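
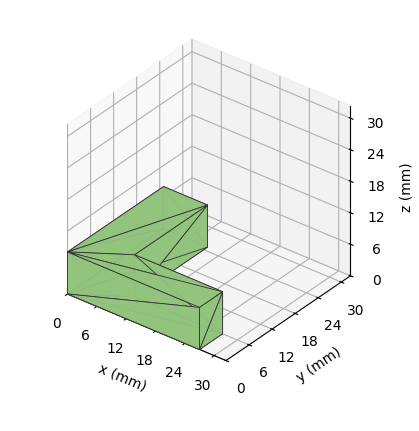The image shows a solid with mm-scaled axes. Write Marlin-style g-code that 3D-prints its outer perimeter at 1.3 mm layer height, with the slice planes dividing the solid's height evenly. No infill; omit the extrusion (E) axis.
Reading the render: the shape is an L-shaped prism: outer 27 × 25 mm, arm thicknesses ≈ 6 mm (horizontal) and 9 mm (vertical), extruded 8 mm in z (dimensions read to the nearest mm from the axis ticks). For the g-code, the solid's height is divided into equal slices at the stated Δz and each level perimeter traced with G1 moves after a G0 lift.

; perimeter-only toolpath
G21 ; units = mm
G90 ; absolute positioning
G28 ; home
; layer 1
G0 Z1.3
G0 X0.0 Y0.0
G1 X27.0 Y0.0
G1 X27.0 Y6.0
G1 X9.0 Y6.0
G1 X9.0 Y25.0
G1 X0.0 Y25.0
G1 X0.0 Y0.0
; layer 2
G0 Z2.7
G0 X0.0 Y0.0
G1 X27.0 Y0.0
G1 X27.0 Y6.0
G1 X9.0 Y6.0
G1 X9.0 Y25.0
G1 X0.0 Y25.0
G1 X0.0 Y0.0
; layer 3
G0 Z4.0
G0 X0.0 Y0.0
G1 X27.0 Y0.0
G1 X27.0 Y6.0
G1 X9.0 Y6.0
G1 X9.0 Y25.0
G1 X0.0 Y25.0
G1 X0.0 Y0.0
; layer 4
G0 Z5.3
G0 X0.0 Y0.0
G1 X27.0 Y0.0
G1 X27.0 Y6.0
G1 X9.0 Y6.0
G1 X9.0 Y25.0
G1 X0.0 Y25.0
G1 X0.0 Y0.0
; layer 5
G0 Z6.7
G0 X0.0 Y0.0
G1 X27.0 Y0.0
G1 X27.0 Y6.0
G1 X9.0 Y6.0
G1 X9.0 Y25.0
G1 X0.0 Y25.0
G1 X0.0 Y0.0
; layer 6
G0 Z8.0
G0 X0.0 Y0.0
G1 X27.0 Y0.0
G1 X27.0 Y6.0
G1 X9.0 Y6.0
G1 X9.0 Y25.0
G1 X0.0 Y25.0
G1 X0.0 Y0.0
M2 ; end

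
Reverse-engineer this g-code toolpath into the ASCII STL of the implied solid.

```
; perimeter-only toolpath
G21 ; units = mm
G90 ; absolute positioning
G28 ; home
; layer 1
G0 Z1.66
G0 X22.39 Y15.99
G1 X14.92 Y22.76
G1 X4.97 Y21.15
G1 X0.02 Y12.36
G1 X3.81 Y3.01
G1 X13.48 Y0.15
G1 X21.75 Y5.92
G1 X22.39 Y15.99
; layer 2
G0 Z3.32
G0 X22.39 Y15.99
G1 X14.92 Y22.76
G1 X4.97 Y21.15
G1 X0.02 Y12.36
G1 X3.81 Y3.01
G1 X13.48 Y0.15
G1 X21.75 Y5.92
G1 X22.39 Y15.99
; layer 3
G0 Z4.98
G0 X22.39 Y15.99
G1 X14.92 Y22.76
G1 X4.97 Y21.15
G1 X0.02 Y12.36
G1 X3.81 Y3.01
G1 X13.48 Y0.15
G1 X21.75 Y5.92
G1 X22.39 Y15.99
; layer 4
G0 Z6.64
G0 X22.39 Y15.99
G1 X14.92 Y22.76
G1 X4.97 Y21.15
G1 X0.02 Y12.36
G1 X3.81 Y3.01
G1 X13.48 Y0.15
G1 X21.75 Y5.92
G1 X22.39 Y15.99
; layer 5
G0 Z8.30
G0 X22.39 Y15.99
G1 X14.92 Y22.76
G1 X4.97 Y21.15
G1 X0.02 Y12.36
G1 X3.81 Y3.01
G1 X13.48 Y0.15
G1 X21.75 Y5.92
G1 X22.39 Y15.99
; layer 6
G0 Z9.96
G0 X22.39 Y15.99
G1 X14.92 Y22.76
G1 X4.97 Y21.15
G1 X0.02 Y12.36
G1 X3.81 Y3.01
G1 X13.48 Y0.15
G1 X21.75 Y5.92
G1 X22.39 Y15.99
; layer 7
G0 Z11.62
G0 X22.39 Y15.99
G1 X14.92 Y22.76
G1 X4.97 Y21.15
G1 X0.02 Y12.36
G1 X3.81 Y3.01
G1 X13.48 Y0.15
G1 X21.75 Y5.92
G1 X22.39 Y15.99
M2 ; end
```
solid part
  facet normal 0.0000 0.0000 -1.0000
    outer loop
      vertex 4.97 21.15 0.00
      vertex 14.92 22.76 0.00
      vertex 22.39 15.99 0.00
    endloop
  endfacet
  facet normal 0.0000 0.0000 -1.0000
    outer loop
      vertex 0.02 12.36 0.00
      vertex 4.97 21.15 0.00
      vertex 22.39 15.99 0.00
    endloop
  endfacet
  facet normal 0.0000 0.0000 -1.0000
    outer loop
      vertex 3.81 3.01 0.00
      vertex 0.02 12.36 0.00
      vertex 22.39 15.99 0.00
    endloop
  endfacet
  facet normal 0.0000 0.0000 -1.0000
    outer loop
      vertex 13.48 0.15 0.00
      vertex 3.81 3.01 0.00
      vertex 22.39 15.99 0.00
    endloop
  endfacet
  facet normal 0.0000 0.0000 -1.0000
    outer loop
      vertex 21.75 5.92 0.00
      vertex 13.48 0.15 0.00
      vertex 22.39 15.99 0.00
    endloop
  endfacet
  facet normal 0.0000 0.0000 1.0000
    outer loop
      vertex 22.39 15.99 11.62
      vertex 14.92 22.76 11.62
      vertex 4.97 21.15 11.62
    endloop
  endfacet
  facet normal 0.0000 0.0000 1.0000
    outer loop
      vertex 22.39 15.99 11.62
      vertex 4.97 21.15 11.62
      vertex 0.02 12.36 11.62
    endloop
  endfacet
  facet normal 0.0000 0.0000 1.0000
    outer loop
      vertex 22.39 15.99 11.62
      vertex 0.02 12.36 11.62
      vertex 3.81 3.01 11.62
    endloop
  endfacet
  facet normal 0.0000 0.0000 1.0000
    outer loop
      vertex 22.39 15.99 11.62
      vertex 3.81 3.01 11.62
      vertex 13.48 0.15 11.62
    endloop
  endfacet
  facet normal 0.0000 0.0000 1.0000
    outer loop
      vertex 22.39 15.99 11.62
      vertex 13.48 0.15 11.62
      vertex 21.75 5.92 11.62
    endloop
  endfacet
  facet normal 0.6715 0.7410 0.0000
    outer loop
      vertex 22.39 15.99 0.00
      vertex 14.92 22.76 0.00
      vertex 14.92 22.76 11.62
    endloop
  endfacet
  facet normal 0.6715 0.7410 0.0000
    outer loop
      vertex 22.39 15.99 0.00
      vertex 14.92 22.76 11.62
      vertex 22.39 15.99 11.62
    endloop
  endfacet
  facet normal -0.1597 0.9872 0.0000
    outer loop
      vertex 14.92 22.76 0.00
      vertex 4.97 21.15 0.00
      vertex 4.97 21.15 11.62
    endloop
  endfacet
  facet normal -0.1597 0.9872 0.0000
    outer loop
      vertex 14.92 22.76 0.00
      vertex 4.97 21.15 11.62
      vertex 14.92 22.76 11.62
    endloop
  endfacet
  facet normal -0.8713 0.4907 0.0000
    outer loop
      vertex 4.97 21.15 0.00
      vertex 0.02 12.36 0.00
      vertex 0.02 12.36 11.62
    endloop
  endfacet
  facet normal -0.8713 0.4907 0.0000
    outer loop
      vertex 4.97 21.15 0.00
      vertex 0.02 12.36 11.62
      vertex 4.97 21.15 11.62
    endloop
  endfacet
  facet normal -0.9268 -0.3757 0.0000
    outer loop
      vertex 0.02 12.36 0.00
      vertex 3.81 3.01 0.00
      vertex 3.81 3.01 11.62
    endloop
  endfacet
  facet normal -0.9268 -0.3757 0.0000
    outer loop
      vertex 0.02 12.36 0.00
      vertex 3.81 3.01 11.62
      vertex 0.02 12.36 11.62
    endloop
  endfacet
  facet normal -0.2836 -0.9589 0.0000
    outer loop
      vertex 3.81 3.01 0.00
      vertex 13.48 0.15 0.00
      vertex 13.48 0.15 11.62
    endloop
  endfacet
  facet normal -0.2836 -0.9589 0.0000
    outer loop
      vertex 3.81 3.01 0.00
      vertex 13.48 0.15 11.62
      vertex 3.81 3.01 11.62
    endloop
  endfacet
  facet normal 0.5722 -0.8201 0.0000
    outer loop
      vertex 13.48 0.15 0.00
      vertex 21.75 5.92 0.00
      vertex 21.75 5.92 11.62
    endloop
  endfacet
  facet normal 0.5722 -0.8201 0.0000
    outer loop
      vertex 13.48 0.15 0.00
      vertex 21.75 5.92 11.62
      vertex 13.48 0.15 11.62
    endloop
  endfacet
  facet normal 0.9980 -0.0634 0.0000
    outer loop
      vertex 21.75 5.92 0.00
      vertex 22.39 15.99 0.00
      vertex 22.39 15.99 11.62
    endloop
  endfacet
  facet normal 0.9980 -0.0634 0.0000
    outer loop
      vertex 21.75 5.92 0.00
      vertex 22.39 15.99 11.62
      vertex 21.75 5.92 11.62
    endloop
  endfacet
endsolid part

The G0 Z moves step by Δz≈1.66 mm. Every layer's G1 loop is the same polygon, so the solid is a straight extrusion of it from z=0 to z≈11.6. Closing with flat bottom and top caps and triangulating gives 24 facets — a regular 7-sided prism (a cylinder approximated with 7 flat sides), circumscribed radius ≈ 11.6 mm, height ≈ 11.6 mm.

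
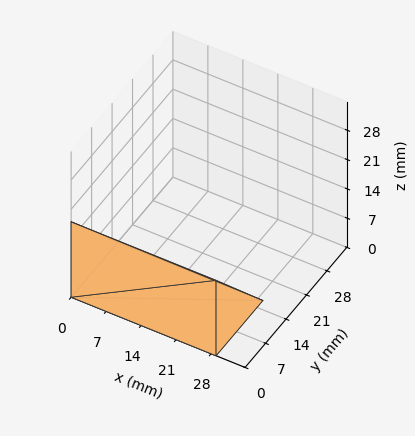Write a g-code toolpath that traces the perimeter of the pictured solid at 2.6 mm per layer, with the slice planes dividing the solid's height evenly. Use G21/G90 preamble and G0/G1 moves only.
Reading the render: the shape is a wedge (ramp): 29 × 16 mm base, rising to 18 mm along the y=0 edge and sloping linearly to z=0 at y=16 (dimensions read to the nearest mm from the axis ticks). For the g-code, the solid's height is divided into equal slices at the stated Δz and each level perimeter traced with G1 moves after a G0 lift.

; perimeter-only toolpath
G21 ; units = mm
G90 ; absolute positioning
G28 ; home
; layer 1
G0 Z2.6
G0 X0.0 Y0.0
G1 X29.0 Y0.0
G1 X29.0 Y13.7
G1 X0.0 Y13.7
G1 X0.0 Y0.0
; layer 2
G0 Z5.1
G0 X0.0 Y0.0
G1 X29.0 Y0.0
G1 X29.0 Y11.4
G1 X0.0 Y11.4
G1 X0.0 Y0.0
; layer 3
G0 Z7.7
G0 X0.0 Y0.0
G1 X29.0 Y0.0
G1 X29.0 Y9.1
G1 X0.0 Y9.1
G1 X0.0 Y0.0
; layer 4
G0 Z10.3
G0 X0.0 Y0.0
G1 X29.0 Y0.0
G1 X29.0 Y6.9
G1 X0.0 Y6.9
G1 X0.0 Y0.0
; layer 5
G0 Z12.9
G0 X0.0 Y0.0
G1 X29.0 Y0.0
G1 X29.0 Y4.6
G1 X0.0 Y4.6
G1 X0.0 Y0.0
; layer 6
G0 Z15.4
G0 X0.0 Y0.0
G1 X29.0 Y0.0
G1 X29.0 Y2.3
G1 X0.0 Y2.3
G1 X0.0 Y0.0
M2 ; end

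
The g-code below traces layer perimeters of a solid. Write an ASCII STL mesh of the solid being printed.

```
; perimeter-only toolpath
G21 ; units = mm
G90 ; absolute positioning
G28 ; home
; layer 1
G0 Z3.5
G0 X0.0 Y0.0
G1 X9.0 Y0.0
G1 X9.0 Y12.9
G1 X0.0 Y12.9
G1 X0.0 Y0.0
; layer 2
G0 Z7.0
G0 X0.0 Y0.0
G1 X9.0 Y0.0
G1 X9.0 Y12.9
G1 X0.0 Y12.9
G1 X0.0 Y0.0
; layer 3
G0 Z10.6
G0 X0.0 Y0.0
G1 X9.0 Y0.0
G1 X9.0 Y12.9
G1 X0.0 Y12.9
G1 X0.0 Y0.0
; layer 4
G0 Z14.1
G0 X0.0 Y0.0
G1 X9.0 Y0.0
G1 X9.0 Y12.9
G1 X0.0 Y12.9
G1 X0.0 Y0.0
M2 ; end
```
solid part
  facet normal 0.0000 0.0000 -1.0000
    outer loop
      vertex 9.0 12.9 0.0
      vertex 9.0 0.0 0.0
      vertex 0.0 0.0 0.0
    endloop
  endfacet
  facet normal 0.0000 0.0000 -1.0000
    outer loop
      vertex 0.0 12.9 0.0
      vertex 9.0 12.9 0.0
      vertex 0.0 0.0 0.0
    endloop
  endfacet
  facet normal 0.0000 0.0000 1.0000
    outer loop
      vertex 0.0 0.0 14.1
      vertex 9.0 0.0 14.1
      vertex 9.0 12.9 14.1
    endloop
  endfacet
  facet normal 0.0000 0.0000 1.0000
    outer loop
      vertex 0.0 0.0 14.1
      vertex 9.0 12.9 14.1
      vertex 0.0 12.9 14.1
    endloop
  endfacet
  facet normal 0.0000 -1.0000 0.0000
    outer loop
      vertex 0.0 0.0 0.0
      vertex 9.0 0.0 0.0
      vertex 9.0 0.0 14.1
    endloop
  endfacet
  facet normal 0.0000 -1.0000 0.0000
    outer loop
      vertex 0.0 0.0 0.0
      vertex 9.0 0.0 14.1
      vertex 0.0 0.0 14.1
    endloop
  endfacet
  facet normal 0.0000 1.0000 0.0000
    outer loop
      vertex 9.0 12.9 14.1
      vertex 9.0 12.9 0.0
      vertex 0.0 12.9 0.0
    endloop
  endfacet
  facet normal 0.0000 1.0000 0.0000
    outer loop
      vertex 0.0 12.9 14.1
      vertex 9.0 12.9 14.1
      vertex 0.0 12.9 0.0
    endloop
  endfacet
  facet normal -1.0000 0.0000 0.0000
    outer loop
      vertex 0.0 12.9 14.1
      vertex 0.0 12.9 0.0
      vertex 0.0 0.0 0.0
    endloop
  endfacet
  facet normal -1.0000 0.0000 0.0000
    outer loop
      vertex 0.0 0.0 14.1
      vertex 0.0 12.9 14.1
      vertex 0.0 0.0 0.0
    endloop
  endfacet
  facet normal 1.0000 0.0000 0.0000
    outer loop
      vertex 9.0 0.0 0.0
      vertex 9.0 12.9 0.0
      vertex 9.0 12.9 14.1
    endloop
  endfacet
  facet normal 1.0000 0.0000 0.0000
    outer loop
      vertex 9.0 0.0 0.0
      vertex 9.0 12.9 14.1
      vertex 9.0 0.0 14.1
    endloop
  endfacet
endsolid part

The G0 Z moves step by Δz≈3.5 mm. Every layer's G1 loop is the same polygon, so the solid is a straight extrusion of it from z=0 to z≈14.1. Closing with flat bottom and top caps and triangulating gives 12 facets — a rectangular box, roughly 9 × 12.9 mm footprint and 14.1 mm tall.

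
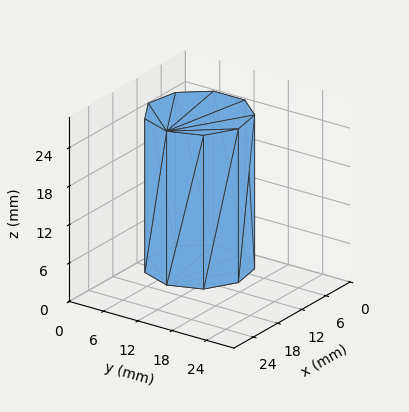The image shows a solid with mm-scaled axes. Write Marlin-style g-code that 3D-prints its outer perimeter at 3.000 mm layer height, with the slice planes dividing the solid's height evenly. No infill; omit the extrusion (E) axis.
Reading the render: the shape is a regular 9-sided prism (a cylinder approximated with 9 flat sides), circumscribed radius ≈ 8 mm, height ≈ 24 mm (dimensions read to the nearest mm from the axis ticks). For the g-code, the solid's height is divided into equal slices at the stated Δz and each level perimeter traced with G1 moves after a G0 lift.

; perimeter-only toolpath
G21 ; units = mm
G90 ; absolute positioning
G28 ; home
; layer 1
G0 Z3.000
G0 X16.000 Y8.000
G1 X14.128 Y13.142
G1 X9.389 Y15.878
G1 X4.000 Y14.928
G1 X0.482 Y10.736
G1 X0.482 Y5.264
G1 X4.000 Y1.072
G1 X9.389 Y0.122
G1 X14.128 Y2.858
G1 X16.000 Y8.000
; layer 2
G0 Z6.000
G0 X16.000 Y8.000
G1 X14.128 Y13.142
G1 X9.389 Y15.878
G1 X4.000 Y14.928
G1 X0.482 Y10.736
G1 X0.482 Y5.264
G1 X4.000 Y1.072
G1 X9.389 Y0.122
G1 X14.128 Y2.858
G1 X16.000 Y8.000
; layer 3
G0 Z9.000
G0 X16.000 Y8.000
G1 X14.128 Y13.142
G1 X9.389 Y15.878
G1 X4.000 Y14.928
G1 X0.482 Y10.736
G1 X0.482 Y5.264
G1 X4.000 Y1.072
G1 X9.389 Y0.122
G1 X14.128 Y2.858
G1 X16.000 Y8.000
; layer 4
G0 Z12.000
G0 X16.000 Y8.000
G1 X14.128 Y13.142
G1 X9.389 Y15.878
G1 X4.000 Y14.928
G1 X0.482 Y10.736
G1 X0.482 Y5.264
G1 X4.000 Y1.072
G1 X9.389 Y0.122
G1 X14.128 Y2.858
G1 X16.000 Y8.000
; layer 5
G0 Z15.000
G0 X16.000 Y8.000
G1 X14.128 Y13.142
G1 X9.389 Y15.878
G1 X4.000 Y14.928
G1 X0.482 Y10.736
G1 X0.482 Y5.264
G1 X4.000 Y1.072
G1 X9.389 Y0.122
G1 X14.128 Y2.858
G1 X16.000 Y8.000
; layer 6
G0 Z18.000
G0 X16.000 Y8.000
G1 X14.128 Y13.142
G1 X9.389 Y15.878
G1 X4.000 Y14.928
G1 X0.482 Y10.736
G1 X0.482 Y5.264
G1 X4.000 Y1.072
G1 X9.389 Y0.122
G1 X14.128 Y2.858
G1 X16.000 Y8.000
; layer 7
G0 Z21.000
G0 X16.000 Y8.000
G1 X14.128 Y13.142
G1 X9.389 Y15.878
G1 X4.000 Y14.928
G1 X0.482 Y10.736
G1 X0.482 Y5.264
G1 X4.000 Y1.072
G1 X9.389 Y0.122
G1 X14.128 Y2.858
G1 X16.000 Y8.000
; layer 8
G0 Z24.000
G0 X16.000 Y8.000
G1 X14.128 Y13.142
G1 X9.389 Y15.878
G1 X4.000 Y14.928
G1 X0.482 Y10.736
G1 X0.482 Y5.264
G1 X4.000 Y1.072
G1 X9.389 Y0.122
G1 X14.128 Y2.858
G1 X16.000 Y8.000
M2 ; end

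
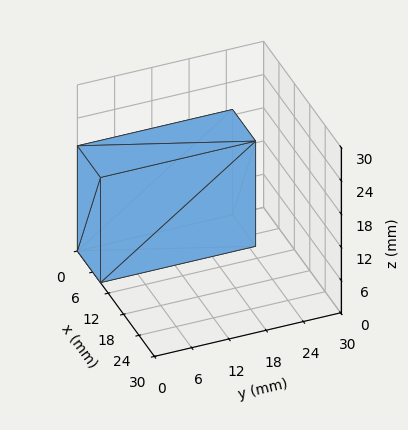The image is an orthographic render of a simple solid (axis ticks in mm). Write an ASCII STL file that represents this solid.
Reading the render: the shape is a rectangular box, roughly 9 × 25 mm footprint and 19 mm tall (dimensions read to the nearest mm from the axis ticks). For the STL, each face is triangulated and given an outward normal.

solid part
  facet normal 0.0000 0.0000 -1.0000
    outer loop
      vertex 9.00 25.00 0.00
      vertex 9.00 0.00 0.00
      vertex 0.00 0.00 0.00
    endloop
  endfacet
  facet normal 0.0000 0.0000 -1.0000
    outer loop
      vertex 0.00 25.00 0.00
      vertex 9.00 25.00 0.00
      vertex 0.00 0.00 0.00
    endloop
  endfacet
  facet normal 0.0000 0.0000 1.0000
    outer loop
      vertex 0.00 0.00 19.00
      vertex 9.00 0.00 19.00
      vertex 9.00 25.00 19.00
    endloop
  endfacet
  facet normal 0.0000 0.0000 1.0000
    outer loop
      vertex 0.00 0.00 19.00
      vertex 9.00 25.00 19.00
      vertex 0.00 25.00 19.00
    endloop
  endfacet
  facet normal 0.0000 -1.0000 0.0000
    outer loop
      vertex 0.00 0.00 0.00
      vertex 9.00 0.00 0.00
      vertex 9.00 0.00 19.00
    endloop
  endfacet
  facet normal 0.0000 -1.0000 0.0000
    outer loop
      vertex 0.00 0.00 0.00
      vertex 9.00 0.00 19.00
      vertex 0.00 0.00 19.00
    endloop
  endfacet
  facet normal 0.0000 1.0000 0.0000
    outer loop
      vertex 9.00 25.00 19.00
      vertex 9.00 25.00 0.00
      vertex 0.00 25.00 0.00
    endloop
  endfacet
  facet normal 0.0000 1.0000 0.0000
    outer loop
      vertex 0.00 25.00 19.00
      vertex 9.00 25.00 19.00
      vertex 0.00 25.00 0.00
    endloop
  endfacet
  facet normal -1.0000 0.0000 0.0000
    outer loop
      vertex 0.00 25.00 19.00
      vertex 0.00 25.00 0.00
      vertex 0.00 0.00 0.00
    endloop
  endfacet
  facet normal -1.0000 0.0000 0.0000
    outer loop
      vertex 0.00 0.00 19.00
      vertex 0.00 25.00 19.00
      vertex 0.00 0.00 0.00
    endloop
  endfacet
  facet normal 1.0000 0.0000 0.0000
    outer loop
      vertex 9.00 0.00 0.00
      vertex 9.00 25.00 0.00
      vertex 9.00 25.00 19.00
    endloop
  endfacet
  facet normal 1.0000 0.0000 0.0000
    outer loop
      vertex 9.00 0.00 0.00
      vertex 9.00 25.00 19.00
      vertex 9.00 0.00 19.00
    endloop
  endfacet
endsolid part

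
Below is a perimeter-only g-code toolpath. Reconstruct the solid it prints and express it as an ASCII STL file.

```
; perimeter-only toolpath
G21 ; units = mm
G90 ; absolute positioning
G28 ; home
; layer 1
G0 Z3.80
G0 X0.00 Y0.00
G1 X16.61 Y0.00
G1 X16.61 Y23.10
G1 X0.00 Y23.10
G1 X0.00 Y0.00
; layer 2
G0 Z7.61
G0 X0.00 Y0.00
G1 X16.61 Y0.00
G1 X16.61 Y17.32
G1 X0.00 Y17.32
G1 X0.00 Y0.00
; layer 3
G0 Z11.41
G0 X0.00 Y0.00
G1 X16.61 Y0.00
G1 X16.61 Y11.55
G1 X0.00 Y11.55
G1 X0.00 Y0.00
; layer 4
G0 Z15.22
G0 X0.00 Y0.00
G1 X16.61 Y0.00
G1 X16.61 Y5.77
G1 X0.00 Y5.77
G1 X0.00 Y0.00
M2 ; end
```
solid part
  facet normal 0.0000 0.0000 -1.0000
    outer loop
      vertex 16.61 28.87 0.00
      vertex 16.61 0.00 0.00
      vertex 0.00 0.00 0.00
    endloop
  endfacet
  facet normal 0.0000 0.0000 -1.0000
    outer loop
      vertex 0.00 28.87 0.00
      vertex 16.61 28.87 0.00
      vertex 0.00 0.00 0.00
    endloop
  endfacet
  facet normal 0.0000 -1.0000 0.0000
    outer loop
      vertex 0.00 0.00 0.00
      vertex 16.61 0.00 0.00
      vertex 16.61 0.00 19.02
    endloop
  endfacet
  facet normal 0.0000 -1.0000 0.0000
    outer loop
      vertex 0.00 0.00 0.00
      vertex 16.61 0.00 19.02
      vertex 0.00 0.00 19.02
    endloop
  endfacet
  facet normal 0.0000 0.5502 0.8351
    outer loop
      vertex 0.00 0.00 19.02
      vertex 16.61 0.00 19.02
      vertex 16.61 28.87 0.00
    endloop
  endfacet
  facet normal 0.0000 0.5502 0.8351
    outer loop
      vertex 0.00 0.00 19.02
      vertex 16.61 28.87 0.00
      vertex 0.00 28.87 0.00
    endloop
  endfacet
  facet normal -1.0000 0.0000 0.0000
    outer loop
      vertex 0.00 0.00 19.02
      vertex 0.00 28.87 0.00
      vertex 0.00 0.00 0.00
    endloop
  endfacet
  facet normal 1.0000 0.0000 0.0000
    outer loop
      vertex 16.61 0.00 0.00
      vertex 16.61 28.87 0.00
      vertex 16.61 0.00 19.02
    endloop
  endfacet
endsolid part

The G0 Z moves step by Δz≈3.80 mm. The G1 loops shrink linearly with z, so the solid tapers from its base footprint up to z≈19. Closing with a flat bottom cap and the tapered top and triangulating gives 8 facets — a wedge (ramp): 16.6 × 28.9 mm base, rising to 19 mm along the y=0 edge and sloping linearly to z=0 at y=28.9.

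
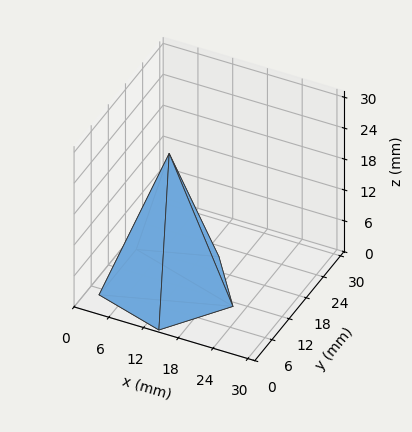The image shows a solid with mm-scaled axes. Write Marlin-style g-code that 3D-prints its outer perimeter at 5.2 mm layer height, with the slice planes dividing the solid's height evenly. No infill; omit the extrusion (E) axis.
Reading the render: the shape is a regular 5-sided pyramid, base circumscribed radius ≈ 11 mm, apex at z ≈ 26 mm (dimensions read to the nearest mm from the axis ticks). For the g-code, the solid's height is divided into equal slices at the stated Δz and each level perimeter traced with G1 moves after a G0 lift.

; perimeter-only toolpath
G21 ; units = mm
G90 ; absolute positioning
G28 ; home
; layer 1
G0 Z5.2
G0 X19.8 Y11.0
G1 X13.7 Y19.4
G1 X3.9 Y16.2
G1 X3.9 Y5.8
G1 X13.7 Y2.6
G1 X19.8 Y11.0
; layer 2
G0 Z10.4
G0 X17.6 Y11.0
G1 X13.0 Y17.3
G1 X5.7 Y14.9
G1 X5.7 Y7.1
G1 X13.0 Y4.7
G1 X17.6 Y11.0
; layer 3
G0 Z15.6
G0 X15.4 Y11.0
G1 X12.4 Y15.2
G1 X7.4 Y13.6
G1 X7.4 Y8.4
G1 X12.4 Y6.8
G1 X15.4 Y11.0
; layer 4
G0 Z20.8
G0 X13.2 Y11.0
G1 X11.7 Y13.1
G1 X9.2 Y12.3
G1 X9.2 Y9.7
G1 X11.7 Y8.9
G1 X13.2 Y11.0
M2 ; end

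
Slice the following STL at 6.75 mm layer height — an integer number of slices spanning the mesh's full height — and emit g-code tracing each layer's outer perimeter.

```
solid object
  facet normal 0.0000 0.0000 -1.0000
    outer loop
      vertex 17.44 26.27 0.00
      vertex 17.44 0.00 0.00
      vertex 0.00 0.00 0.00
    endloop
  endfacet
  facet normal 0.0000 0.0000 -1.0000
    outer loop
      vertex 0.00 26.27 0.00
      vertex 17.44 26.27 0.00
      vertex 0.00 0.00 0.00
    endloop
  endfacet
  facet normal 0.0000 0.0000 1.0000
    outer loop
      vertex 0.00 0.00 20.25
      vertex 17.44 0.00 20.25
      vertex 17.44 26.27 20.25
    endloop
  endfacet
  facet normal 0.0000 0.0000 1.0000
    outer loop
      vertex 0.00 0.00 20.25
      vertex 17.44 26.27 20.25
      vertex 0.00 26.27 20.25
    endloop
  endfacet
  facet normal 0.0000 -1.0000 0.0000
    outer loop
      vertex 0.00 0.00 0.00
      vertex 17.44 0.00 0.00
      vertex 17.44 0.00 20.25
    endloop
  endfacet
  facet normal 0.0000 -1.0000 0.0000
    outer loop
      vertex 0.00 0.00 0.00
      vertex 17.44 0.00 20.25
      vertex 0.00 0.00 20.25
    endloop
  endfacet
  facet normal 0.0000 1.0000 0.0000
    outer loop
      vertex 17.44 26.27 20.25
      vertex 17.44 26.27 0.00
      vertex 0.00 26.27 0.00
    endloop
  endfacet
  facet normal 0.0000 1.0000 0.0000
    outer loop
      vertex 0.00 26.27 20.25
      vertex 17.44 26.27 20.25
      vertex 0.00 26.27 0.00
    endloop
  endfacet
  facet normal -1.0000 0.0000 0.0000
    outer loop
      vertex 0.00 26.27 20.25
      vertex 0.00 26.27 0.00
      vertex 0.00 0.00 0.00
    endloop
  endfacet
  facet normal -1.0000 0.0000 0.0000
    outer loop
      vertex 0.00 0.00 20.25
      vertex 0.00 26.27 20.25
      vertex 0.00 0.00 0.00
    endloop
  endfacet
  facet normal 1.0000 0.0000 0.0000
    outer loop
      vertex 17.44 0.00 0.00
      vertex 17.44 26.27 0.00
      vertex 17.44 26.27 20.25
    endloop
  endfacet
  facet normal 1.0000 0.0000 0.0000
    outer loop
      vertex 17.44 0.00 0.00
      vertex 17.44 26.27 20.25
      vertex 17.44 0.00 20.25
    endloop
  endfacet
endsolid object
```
; perimeter-only toolpath
G21 ; units = mm
G90 ; absolute positioning
G28 ; home
; layer 1
G0 Z6.75
G0 X0.00 Y0.00
G1 X17.44 Y0.00
G1 X17.44 Y26.27
G1 X0.00 Y26.27
G1 X0.00 Y0.00
; layer 2
G0 Z13.50
G0 X0.00 Y0.00
G1 X17.44 Y0.00
G1 X17.44 Y26.27
G1 X0.00 Y26.27
G1 X0.00 Y0.00
; layer 3
G0 Z20.25
G0 X0.00 Y0.00
G1 X17.44 Y0.00
G1 X17.44 Y26.27
G1 X0.00 Y26.27
G1 X0.00 Y0.00
M2 ; end

The solid is a rectangular box, roughly 17.4 × 26.3 mm footprint and 20.2 mm tall. Slicing at Δz = 6.75 mm — 3 equal slices spanning the solid's height, so layer i sits at z = i·h/3 — gives 3 non-empty perimeters. Each is a 4-segment closed polygon; G0 lifts to the layer z and rapids to the start vertex, then G1 traces the edges.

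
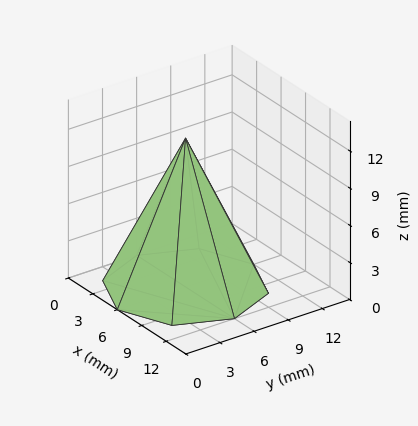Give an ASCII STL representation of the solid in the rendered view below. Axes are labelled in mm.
Reading the render: the shape is a regular 8-sided pyramid, base circumscribed radius ≈ 6 mm, apex at z ≈ 12 mm (dimensions read to the nearest mm from the axis ticks). For the STL, each face is triangulated and given an outward normal.

solid part
  facet normal 0.0000 0.0000 -1.0000
    outer loop
      vertex 6.000 12.000 0.000
      vertex 10.243 10.243 0.000
      vertex 12.000 6.000 0.000
    endloop
  endfacet
  facet normal 0.0000 0.0000 -1.0000
    outer loop
      vertex 1.757 10.243 0.000
      vertex 6.000 12.000 0.000
      vertex 12.000 6.000 0.000
    endloop
  endfacet
  facet normal 0.0000 0.0000 -1.0000
    outer loop
      vertex 0.000 6.000 0.000
      vertex 1.757 10.243 0.000
      vertex 12.000 6.000 0.000
    endloop
  endfacet
  facet normal 0.0000 0.0000 -1.0000
    outer loop
      vertex 1.757 1.757 0.000
      vertex 0.000 6.000 0.000
      vertex 12.000 6.000 0.000
    endloop
  endfacet
  facet normal 0.0000 0.0000 -1.0000
    outer loop
      vertex 6.000 0.000 0.000
      vertex 1.757 1.757 0.000
      vertex 12.000 6.000 0.000
    endloop
  endfacet
  facet normal 0.0000 0.0000 -1.0000
    outer loop
      vertex 10.243 1.757 0.000
      vertex 6.000 0.000 0.000
      vertex 12.000 6.000 0.000
    endloop
  endfacet
  facet normal 0.8387 0.3473 0.4194
    outer loop
      vertex 12.000 6.000 0.000
      vertex 10.243 10.243 0.000
      vertex 6.000 6.000 12.000
    endloop
  endfacet
  facet normal 0.3473 0.8387 0.4194
    outer loop
      vertex 10.243 10.243 0.000
      vertex 6.000 12.000 0.000
      vertex 6.000 6.000 12.000
    endloop
  endfacet
  facet normal -0.3473 0.8387 0.4194
    outer loop
      vertex 6.000 12.000 0.000
      vertex 1.757 10.243 0.000
      vertex 6.000 6.000 12.000
    endloop
  endfacet
  facet normal -0.8387 0.3473 0.4194
    outer loop
      vertex 1.757 10.243 0.000
      vertex 0.000 6.000 0.000
      vertex 6.000 6.000 12.000
    endloop
  endfacet
  facet normal -0.8387 -0.3473 0.4194
    outer loop
      vertex 0.000 6.000 0.000
      vertex 1.757 1.757 0.000
      vertex 6.000 6.000 12.000
    endloop
  endfacet
  facet normal -0.3473 -0.8387 0.4194
    outer loop
      vertex 1.757 1.757 0.000
      vertex 6.000 0.000 0.000
      vertex 6.000 6.000 12.000
    endloop
  endfacet
  facet normal 0.3473 -0.8387 0.4194
    outer loop
      vertex 6.000 0.000 0.000
      vertex 10.243 1.757 0.000
      vertex 6.000 6.000 12.000
    endloop
  endfacet
  facet normal 0.8387 -0.3473 0.4194
    outer loop
      vertex 10.243 1.757 0.000
      vertex 12.000 6.000 0.000
      vertex 6.000 6.000 12.000
    endloop
  endfacet
endsolid part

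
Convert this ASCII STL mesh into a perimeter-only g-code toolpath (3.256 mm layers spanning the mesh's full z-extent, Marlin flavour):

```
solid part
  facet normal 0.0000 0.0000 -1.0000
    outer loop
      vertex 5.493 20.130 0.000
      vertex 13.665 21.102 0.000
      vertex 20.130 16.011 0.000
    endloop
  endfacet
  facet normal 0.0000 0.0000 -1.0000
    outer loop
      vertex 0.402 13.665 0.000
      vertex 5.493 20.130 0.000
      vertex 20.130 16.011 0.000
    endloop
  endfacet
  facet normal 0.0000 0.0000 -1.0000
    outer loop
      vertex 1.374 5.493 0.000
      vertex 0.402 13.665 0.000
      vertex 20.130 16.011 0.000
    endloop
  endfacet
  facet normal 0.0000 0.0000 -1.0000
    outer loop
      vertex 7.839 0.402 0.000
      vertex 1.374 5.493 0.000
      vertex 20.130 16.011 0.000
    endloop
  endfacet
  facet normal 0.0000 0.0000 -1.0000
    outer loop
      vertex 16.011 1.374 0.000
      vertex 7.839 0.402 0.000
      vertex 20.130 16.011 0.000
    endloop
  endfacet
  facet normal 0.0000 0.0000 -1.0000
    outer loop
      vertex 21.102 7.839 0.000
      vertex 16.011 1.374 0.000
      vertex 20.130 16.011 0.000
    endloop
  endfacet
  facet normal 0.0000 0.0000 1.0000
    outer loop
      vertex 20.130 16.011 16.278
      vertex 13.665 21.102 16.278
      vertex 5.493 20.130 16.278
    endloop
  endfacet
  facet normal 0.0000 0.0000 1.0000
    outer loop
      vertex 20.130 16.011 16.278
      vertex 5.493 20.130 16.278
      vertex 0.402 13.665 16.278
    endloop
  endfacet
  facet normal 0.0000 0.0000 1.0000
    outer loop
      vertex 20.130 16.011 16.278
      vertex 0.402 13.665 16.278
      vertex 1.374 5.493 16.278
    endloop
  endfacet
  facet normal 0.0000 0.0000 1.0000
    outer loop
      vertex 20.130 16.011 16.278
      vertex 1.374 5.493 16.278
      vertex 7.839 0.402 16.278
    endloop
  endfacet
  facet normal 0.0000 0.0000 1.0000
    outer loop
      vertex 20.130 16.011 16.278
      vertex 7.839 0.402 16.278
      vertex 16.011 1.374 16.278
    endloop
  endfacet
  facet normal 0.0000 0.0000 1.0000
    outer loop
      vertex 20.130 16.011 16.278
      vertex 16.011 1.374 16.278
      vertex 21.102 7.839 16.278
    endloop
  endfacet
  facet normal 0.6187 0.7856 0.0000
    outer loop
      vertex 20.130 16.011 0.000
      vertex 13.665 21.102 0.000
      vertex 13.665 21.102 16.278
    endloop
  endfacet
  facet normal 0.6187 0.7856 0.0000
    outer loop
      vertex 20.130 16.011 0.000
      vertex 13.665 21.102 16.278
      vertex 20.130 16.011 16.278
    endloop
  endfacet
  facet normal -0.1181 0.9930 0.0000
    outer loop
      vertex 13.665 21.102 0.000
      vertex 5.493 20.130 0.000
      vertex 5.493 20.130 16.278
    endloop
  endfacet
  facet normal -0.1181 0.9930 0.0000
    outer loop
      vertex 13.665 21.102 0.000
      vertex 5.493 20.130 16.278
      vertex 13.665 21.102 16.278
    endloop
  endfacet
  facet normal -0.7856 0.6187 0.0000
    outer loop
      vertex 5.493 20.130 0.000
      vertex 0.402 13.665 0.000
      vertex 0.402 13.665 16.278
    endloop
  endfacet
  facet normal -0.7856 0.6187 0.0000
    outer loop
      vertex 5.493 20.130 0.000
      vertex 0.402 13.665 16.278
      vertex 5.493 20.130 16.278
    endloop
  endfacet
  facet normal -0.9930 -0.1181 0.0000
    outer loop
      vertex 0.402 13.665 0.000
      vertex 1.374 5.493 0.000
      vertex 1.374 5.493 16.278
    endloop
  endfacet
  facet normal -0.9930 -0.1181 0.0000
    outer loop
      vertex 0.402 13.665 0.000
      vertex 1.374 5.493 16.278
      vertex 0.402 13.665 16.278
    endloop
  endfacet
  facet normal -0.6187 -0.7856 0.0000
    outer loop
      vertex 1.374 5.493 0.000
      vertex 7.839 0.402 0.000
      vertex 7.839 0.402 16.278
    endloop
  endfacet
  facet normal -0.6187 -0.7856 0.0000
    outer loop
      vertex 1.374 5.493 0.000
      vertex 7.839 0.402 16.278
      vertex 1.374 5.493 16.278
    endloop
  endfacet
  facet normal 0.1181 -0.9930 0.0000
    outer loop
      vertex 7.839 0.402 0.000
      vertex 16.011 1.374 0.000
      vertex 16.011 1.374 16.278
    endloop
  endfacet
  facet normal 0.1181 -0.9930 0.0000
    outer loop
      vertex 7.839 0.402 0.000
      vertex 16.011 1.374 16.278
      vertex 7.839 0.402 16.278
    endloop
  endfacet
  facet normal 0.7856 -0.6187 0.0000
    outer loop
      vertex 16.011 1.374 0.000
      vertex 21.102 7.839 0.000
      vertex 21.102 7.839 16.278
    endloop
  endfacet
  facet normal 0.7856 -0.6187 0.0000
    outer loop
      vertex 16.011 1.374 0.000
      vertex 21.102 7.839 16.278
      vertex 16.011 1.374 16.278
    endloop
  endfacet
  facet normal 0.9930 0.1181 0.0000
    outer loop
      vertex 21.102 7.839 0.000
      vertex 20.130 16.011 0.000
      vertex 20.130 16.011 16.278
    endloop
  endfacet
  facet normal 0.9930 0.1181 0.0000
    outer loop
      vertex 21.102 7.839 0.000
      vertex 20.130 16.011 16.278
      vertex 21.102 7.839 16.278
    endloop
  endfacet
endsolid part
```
; perimeter-only toolpath
G21 ; units = mm
G90 ; absolute positioning
G28 ; home
; layer 1
G0 Z3.256
G0 X20.130 Y16.011
G1 X13.665 Y21.102
G1 X5.493 Y20.130
G1 X0.402 Y13.665
G1 X1.374 Y5.493
G1 X7.839 Y0.402
G1 X16.011 Y1.374
G1 X21.102 Y7.839
G1 X20.130 Y16.011
; layer 2
G0 Z6.511
G0 X20.130 Y16.011
G1 X13.665 Y21.102
G1 X5.493 Y20.130
G1 X0.402 Y13.665
G1 X1.374 Y5.493
G1 X7.839 Y0.402
G1 X16.011 Y1.374
G1 X21.102 Y7.839
G1 X20.130 Y16.011
; layer 3
G0 Z9.767
G0 X20.130 Y16.011
G1 X13.665 Y21.102
G1 X5.493 Y20.130
G1 X0.402 Y13.665
G1 X1.374 Y5.493
G1 X7.839 Y0.402
G1 X16.011 Y1.374
G1 X21.102 Y7.839
G1 X20.130 Y16.011
; layer 4
G0 Z13.022
G0 X20.130 Y16.011
G1 X13.665 Y21.102
G1 X5.493 Y20.130
G1 X0.402 Y13.665
G1 X1.374 Y5.493
G1 X7.839 Y0.402
G1 X16.011 Y1.374
G1 X21.102 Y7.839
G1 X20.130 Y16.011
; layer 5
G0 Z16.278
G0 X20.130 Y16.011
G1 X13.665 Y21.102
G1 X5.493 Y20.130
G1 X0.402 Y13.665
G1 X1.374 Y5.493
G1 X7.839 Y0.402
G1 X16.011 Y1.374
G1 X21.102 Y7.839
G1 X20.130 Y16.011
M2 ; end

The solid is a regular 8-sided prism (a cylinder approximated with 8 flat sides), circumscribed radius ≈ 10.8 mm, height ≈ 16.3 mm. Slicing at Δz = 3.256 mm — 5 equal slices spanning the solid's height, so layer i sits at z = i·h/5 — gives 5 non-empty perimeters. Each is a 8-segment closed polygon; G0 lifts to the layer z and rapids to the start vertex, then G1 traces the edges.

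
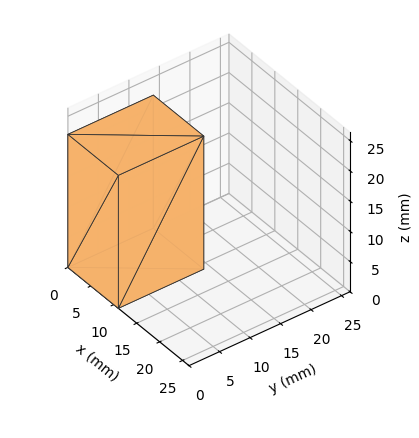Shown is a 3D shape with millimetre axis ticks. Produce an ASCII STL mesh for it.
Reading the render: the shape is a rectangular box, roughly 11 × 14 mm footprint and 22 mm tall (dimensions read to the nearest mm from the axis ticks). For the STL, each face is triangulated and given an outward normal.

solid part
  facet normal 0.0000 0.0000 -1.0000
    outer loop
      vertex 11.00 14.00 0.00
      vertex 11.00 0.00 0.00
      vertex 0.00 0.00 0.00
    endloop
  endfacet
  facet normal 0.0000 0.0000 -1.0000
    outer loop
      vertex 0.00 14.00 0.00
      vertex 11.00 14.00 0.00
      vertex 0.00 0.00 0.00
    endloop
  endfacet
  facet normal 0.0000 0.0000 1.0000
    outer loop
      vertex 0.00 0.00 22.00
      vertex 11.00 0.00 22.00
      vertex 11.00 14.00 22.00
    endloop
  endfacet
  facet normal 0.0000 0.0000 1.0000
    outer loop
      vertex 0.00 0.00 22.00
      vertex 11.00 14.00 22.00
      vertex 0.00 14.00 22.00
    endloop
  endfacet
  facet normal 0.0000 -1.0000 0.0000
    outer loop
      vertex 0.00 0.00 0.00
      vertex 11.00 0.00 0.00
      vertex 11.00 0.00 22.00
    endloop
  endfacet
  facet normal 0.0000 -1.0000 0.0000
    outer loop
      vertex 0.00 0.00 0.00
      vertex 11.00 0.00 22.00
      vertex 0.00 0.00 22.00
    endloop
  endfacet
  facet normal 0.0000 1.0000 0.0000
    outer loop
      vertex 11.00 14.00 22.00
      vertex 11.00 14.00 0.00
      vertex 0.00 14.00 0.00
    endloop
  endfacet
  facet normal 0.0000 1.0000 0.0000
    outer loop
      vertex 0.00 14.00 22.00
      vertex 11.00 14.00 22.00
      vertex 0.00 14.00 0.00
    endloop
  endfacet
  facet normal -1.0000 0.0000 0.0000
    outer loop
      vertex 0.00 14.00 22.00
      vertex 0.00 14.00 0.00
      vertex 0.00 0.00 0.00
    endloop
  endfacet
  facet normal -1.0000 0.0000 0.0000
    outer loop
      vertex 0.00 0.00 22.00
      vertex 0.00 14.00 22.00
      vertex 0.00 0.00 0.00
    endloop
  endfacet
  facet normal 1.0000 0.0000 0.0000
    outer loop
      vertex 11.00 0.00 0.00
      vertex 11.00 14.00 0.00
      vertex 11.00 14.00 22.00
    endloop
  endfacet
  facet normal 1.0000 0.0000 0.0000
    outer loop
      vertex 11.00 0.00 0.00
      vertex 11.00 14.00 22.00
      vertex 11.00 0.00 22.00
    endloop
  endfacet
endsolid part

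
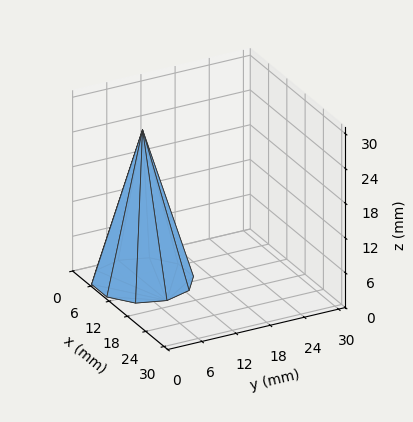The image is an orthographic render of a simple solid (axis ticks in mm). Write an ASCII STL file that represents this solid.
Reading the render: the shape is a regular 10-sided pyramid, base circumscribed radius ≈ 8 mm, apex at z ≈ 26 mm (dimensions read to the nearest mm from the axis ticks). For the STL, each face is triangulated and given an outward normal.

solid part
  facet normal 0.0000 0.0000 -1.0000
    outer loop
      vertex 10.5 15.6 0.0
      vertex 14.5 12.7 0.0
      vertex 16.0 8.0 0.0
    endloop
  endfacet
  facet normal 0.0000 0.0000 -1.0000
    outer loop
      vertex 5.5 15.6 0.0
      vertex 10.5 15.6 0.0
      vertex 16.0 8.0 0.0
    endloop
  endfacet
  facet normal 0.0000 0.0000 -1.0000
    outer loop
      vertex 1.5 12.7 0.0
      vertex 5.5 15.6 0.0
      vertex 16.0 8.0 0.0
    endloop
  endfacet
  facet normal 0.0000 0.0000 -1.0000
    outer loop
      vertex 0.0 8.0 0.0
      vertex 1.5 12.7 0.0
      vertex 16.0 8.0 0.0
    endloop
  endfacet
  facet normal 0.0000 0.0000 -1.0000
    outer loop
      vertex 1.5 3.3 0.0
      vertex 0.0 8.0 0.0
      vertex 16.0 8.0 0.0
    endloop
  endfacet
  facet normal 0.0000 0.0000 -1.0000
    outer loop
      vertex 5.5 0.4 0.0
      vertex 1.5 3.3 0.0
      vertex 16.0 8.0 0.0
    endloop
  endfacet
  facet normal 0.0000 0.0000 -1.0000
    outer loop
      vertex 10.5 0.4 0.0
      vertex 5.5 0.4 0.0
      vertex 16.0 8.0 0.0
    endloop
  endfacet
  facet normal 0.0000 0.0000 -1.0000
    outer loop
      vertex 14.5 3.3 0.0
      vertex 10.5 0.4 0.0
      vertex 16.0 8.0 0.0
    endloop
  endfacet
  facet normal 0.9142 0.2918 0.2813
    outer loop
      vertex 16.0 8.0 0.0
      vertex 14.5 12.7 0.0
      vertex 8.0 8.0 26.0
    endloop
  endfacet
  facet normal 0.5633 0.7769 0.2813
    outer loop
      vertex 14.5 12.7 0.0
      vertex 10.5 15.6 0.0
      vertex 8.0 8.0 26.0
    endloop
  endfacet
  facet normal 0.0000 0.9598 0.2806
    outer loop
      vertex 10.5 15.6 0.0
      vertex 5.5 15.6 0.0
      vertex 8.0 8.0 26.0
    endloop
  endfacet
  facet normal -0.5633 0.7769 0.2813
    outer loop
      vertex 5.5 15.6 0.0
      vertex 1.5 12.7 0.0
      vertex 8.0 8.0 26.0
    endloop
  endfacet
  facet normal -0.9142 0.2918 0.2813
    outer loop
      vertex 1.5 12.7 0.0
      vertex 0.0 8.0 0.0
      vertex 8.0 8.0 26.0
    endloop
  endfacet
  facet normal -0.9142 -0.2918 0.2813
    outer loop
      vertex 0.0 8.0 0.0
      vertex 1.5 3.3 0.0
      vertex 8.0 8.0 26.0
    endloop
  endfacet
  facet normal -0.5633 -0.7769 0.2813
    outer loop
      vertex 1.5 3.3 0.0
      vertex 5.5 0.4 0.0
      vertex 8.0 8.0 26.0
    endloop
  endfacet
  facet normal 0.0000 -0.9598 0.2806
    outer loop
      vertex 5.5 0.4 0.0
      vertex 10.5 0.4 0.0
      vertex 8.0 8.0 26.0
    endloop
  endfacet
  facet normal 0.5633 -0.7769 0.2813
    outer loop
      vertex 10.5 0.4 0.0
      vertex 14.5 3.3 0.0
      vertex 8.0 8.0 26.0
    endloop
  endfacet
  facet normal 0.9142 -0.2918 0.2813
    outer loop
      vertex 14.5 3.3 0.0
      vertex 16.0 8.0 0.0
      vertex 8.0 8.0 26.0
    endloop
  endfacet
endsolid part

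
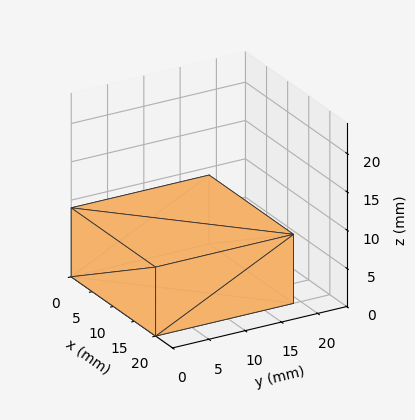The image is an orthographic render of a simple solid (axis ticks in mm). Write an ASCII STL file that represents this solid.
Reading the render: the shape is a rectangular box, roughly 20 × 19 mm footprint and 9 mm tall (dimensions read to the nearest mm from the axis ticks). For the STL, each face is triangulated and given an outward normal.

solid part
  facet normal 0.0000 0.0000 -1.0000
    outer loop
      vertex 20.00 19.00 0.00
      vertex 20.00 0.00 0.00
      vertex 0.00 0.00 0.00
    endloop
  endfacet
  facet normal 0.0000 0.0000 -1.0000
    outer loop
      vertex 0.00 19.00 0.00
      vertex 20.00 19.00 0.00
      vertex 0.00 0.00 0.00
    endloop
  endfacet
  facet normal 0.0000 0.0000 1.0000
    outer loop
      vertex 0.00 0.00 9.00
      vertex 20.00 0.00 9.00
      vertex 20.00 19.00 9.00
    endloop
  endfacet
  facet normal 0.0000 0.0000 1.0000
    outer loop
      vertex 0.00 0.00 9.00
      vertex 20.00 19.00 9.00
      vertex 0.00 19.00 9.00
    endloop
  endfacet
  facet normal 0.0000 -1.0000 0.0000
    outer loop
      vertex 0.00 0.00 0.00
      vertex 20.00 0.00 0.00
      vertex 20.00 0.00 9.00
    endloop
  endfacet
  facet normal 0.0000 -1.0000 0.0000
    outer loop
      vertex 0.00 0.00 0.00
      vertex 20.00 0.00 9.00
      vertex 0.00 0.00 9.00
    endloop
  endfacet
  facet normal 0.0000 1.0000 0.0000
    outer loop
      vertex 20.00 19.00 9.00
      vertex 20.00 19.00 0.00
      vertex 0.00 19.00 0.00
    endloop
  endfacet
  facet normal 0.0000 1.0000 0.0000
    outer loop
      vertex 0.00 19.00 9.00
      vertex 20.00 19.00 9.00
      vertex 0.00 19.00 0.00
    endloop
  endfacet
  facet normal -1.0000 0.0000 0.0000
    outer loop
      vertex 0.00 19.00 9.00
      vertex 0.00 19.00 0.00
      vertex 0.00 0.00 0.00
    endloop
  endfacet
  facet normal -1.0000 0.0000 0.0000
    outer loop
      vertex 0.00 0.00 9.00
      vertex 0.00 19.00 9.00
      vertex 0.00 0.00 0.00
    endloop
  endfacet
  facet normal 1.0000 0.0000 0.0000
    outer loop
      vertex 20.00 0.00 0.00
      vertex 20.00 19.00 0.00
      vertex 20.00 19.00 9.00
    endloop
  endfacet
  facet normal 1.0000 0.0000 0.0000
    outer loop
      vertex 20.00 0.00 0.00
      vertex 20.00 19.00 9.00
      vertex 20.00 0.00 9.00
    endloop
  endfacet
endsolid part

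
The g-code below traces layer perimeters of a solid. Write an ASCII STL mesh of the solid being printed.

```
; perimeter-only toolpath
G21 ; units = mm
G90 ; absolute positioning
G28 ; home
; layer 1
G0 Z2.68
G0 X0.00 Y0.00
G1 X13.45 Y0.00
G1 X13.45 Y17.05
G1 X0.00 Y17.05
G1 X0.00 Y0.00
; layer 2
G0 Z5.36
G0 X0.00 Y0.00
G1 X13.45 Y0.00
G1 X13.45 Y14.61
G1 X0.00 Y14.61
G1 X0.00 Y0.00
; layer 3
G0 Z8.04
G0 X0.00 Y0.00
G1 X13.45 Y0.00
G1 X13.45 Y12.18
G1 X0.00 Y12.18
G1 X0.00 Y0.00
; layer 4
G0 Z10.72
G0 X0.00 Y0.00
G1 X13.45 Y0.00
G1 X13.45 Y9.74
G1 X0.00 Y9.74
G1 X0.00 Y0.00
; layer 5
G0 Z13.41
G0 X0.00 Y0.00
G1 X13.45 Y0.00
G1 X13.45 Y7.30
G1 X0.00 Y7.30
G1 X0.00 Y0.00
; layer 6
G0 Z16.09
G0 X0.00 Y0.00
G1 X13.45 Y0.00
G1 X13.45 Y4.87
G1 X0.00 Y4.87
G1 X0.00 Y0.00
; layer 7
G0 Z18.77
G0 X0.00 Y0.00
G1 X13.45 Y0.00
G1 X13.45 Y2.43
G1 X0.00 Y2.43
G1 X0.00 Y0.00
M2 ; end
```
solid part
  facet normal 0.0000 0.0000 -1.0000
    outer loop
      vertex 13.45 19.48 0.00
      vertex 13.45 0.00 0.00
      vertex 0.00 0.00 0.00
    endloop
  endfacet
  facet normal 0.0000 0.0000 -1.0000
    outer loop
      vertex 0.00 19.48 0.00
      vertex 13.45 19.48 0.00
      vertex 0.00 0.00 0.00
    endloop
  endfacet
  facet normal 0.0000 -1.0000 0.0000
    outer loop
      vertex 0.00 0.00 0.00
      vertex 13.45 0.00 0.00
      vertex 13.45 0.00 21.45
    endloop
  endfacet
  facet normal 0.0000 -1.0000 0.0000
    outer loop
      vertex 0.00 0.00 0.00
      vertex 13.45 0.00 21.45
      vertex 0.00 0.00 21.45
    endloop
  endfacet
  facet normal 0.0000 0.7403 0.6723
    outer loop
      vertex 0.00 0.00 21.45
      vertex 13.45 0.00 21.45
      vertex 13.45 19.48 0.00
    endloop
  endfacet
  facet normal 0.0000 0.7403 0.6723
    outer loop
      vertex 0.00 0.00 21.45
      vertex 13.45 19.48 0.00
      vertex 0.00 19.48 0.00
    endloop
  endfacet
  facet normal -1.0000 0.0000 0.0000
    outer loop
      vertex 0.00 0.00 21.45
      vertex 0.00 19.48 0.00
      vertex 0.00 0.00 0.00
    endloop
  endfacet
  facet normal 1.0000 0.0000 0.0000
    outer loop
      vertex 13.45 0.00 0.00
      vertex 13.45 19.48 0.00
      vertex 13.45 0.00 21.45
    endloop
  endfacet
endsolid part

The G0 Z moves step by Δz≈2.68 mm. The G1 loops shrink linearly with z, so the solid tapers from its base footprint up to z≈21.4. Closing with a flat bottom cap and the tapered top and triangulating gives 8 facets — a wedge (ramp): 13.4 × 19.5 mm base, rising to 21.4 mm along the y=0 edge and sloping linearly to z=0 at y=19.5.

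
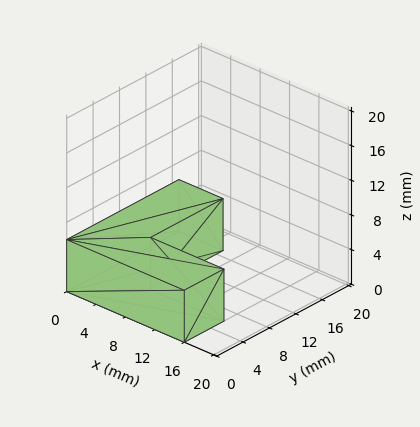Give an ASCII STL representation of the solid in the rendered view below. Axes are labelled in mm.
Reading the render: the shape is an L-shaped prism: outer 16 × 17 mm, arm thicknesses ≈ 6 mm (horizontal) and 6 mm (vertical), extruded 6 mm in z (dimensions read to the nearest mm from the axis ticks). For the STL, each face is triangulated and given an outward normal.

solid part
  facet normal 0.0000 0.0000 -1.0000
    outer loop
      vertex 16.000 6.000 0.000
      vertex 16.000 0.000 0.000
      vertex 0.000 0.000 0.000
    endloop
  endfacet
  facet normal 0.0000 0.0000 -1.0000
    outer loop
      vertex 6.000 6.000 0.000
      vertex 16.000 6.000 0.000
      vertex 0.000 0.000 0.000
    endloop
  endfacet
  facet normal 0.0000 0.0000 -1.0000
    outer loop
      vertex 6.000 17.000 0.000
      vertex 6.000 6.000 0.000
      vertex 0.000 0.000 0.000
    endloop
  endfacet
  facet normal 0.0000 0.0000 -1.0000
    outer loop
      vertex 0.000 17.000 0.000
      vertex 6.000 17.000 0.000
      vertex 0.000 0.000 0.000
    endloop
  endfacet
  facet normal 0.0000 0.0000 1.0000
    outer loop
      vertex 0.000 0.000 6.000
      vertex 16.000 0.000 6.000
      vertex 16.000 6.000 6.000
    endloop
  endfacet
  facet normal 0.0000 0.0000 1.0000
    outer loop
      vertex 0.000 0.000 6.000
      vertex 16.000 6.000 6.000
      vertex 6.000 6.000 6.000
    endloop
  endfacet
  facet normal 0.0000 0.0000 1.0000
    outer loop
      vertex 0.000 0.000 6.000
      vertex 6.000 6.000 6.000
      vertex 6.000 17.000 6.000
    endloop
  endfacet
  facet normal 0.0000 0.0000 1.0000
    outer loop
      vertex 0.000 0.000 6.000
      vertex 6.000 17.000 6.000
      vertex 0.000 17.000 6.000
    endloop
  endfacet
  facet normal 0.0000 -1.0000 0.0000
    outer loop
      vertex 0.000 0.000 0.000
      vertex 16.000 0.000 0.000
      vertex 16.000 0.000 6.000
    endloop
  endfacet
  facet normal 0.0000 -1.0000 0.0000
    outer loop
      vertex 0.000 0.000 0.000
      vertex 16.000 0.000 6.000
      vertex 0.000 0.000 6.000
    endloop
  endfacet
  facet normal 1.0000 0.0000 0.0000
    outer loop
      vertex 16.000 0.000 0.000
      vertex 16.000 6.000 0.000
      vertex 16.000 6.000 6.000
    endloop
  endfacet
  facet normal 1.0000 0.0000 0.0000
    outer loop
      vertex 16.000 0.000 0.000
      vertex 16.000 6.000 6.000
      vertex 16.000 0.000 6.000
    endloop
  endfacet
  facet normal 0.0000 1.0000 0.0000
    outer loop
      vertex 16.000 6.000 0.000
      vertex 6.000 6.000 0.000
      vertex 6.000 6.000 6.000
    endloop
  endfacet
  facet normal 0.0000 1.0000 0.0000
    outer loop
      vertex 16.000 6.000 0.000
      vertex 6.000 6.000 6.000
      vertex 16.000 6.000 6.000
    endloop
  endfacet
  facet normal 1.0000 0.0000 0.0000
    outer loop
      vertex 6.000 6.000 0.000
      vertex 6.000 17.000 0.000
      vertex 6.000 17.000 6.000
    endloop
  endfacet
  facet normal 1.0000 0.0000 0.0000
    outer loop
      vertex 6.000 6.000 0.000
      vertex 6.000 17.000 6.000
      vertex 6.000 6.000 6.000
    endloop
  endfacet
  facet normal 0.0000 1.0000 0.0000
    outer loop
      vertex 6.000 17.000 0.000
      vertex 0.000 17.000 0.000
      vertex 0.000 17.000 6.000
    endloop
  endfacet
  facet normal 0.0000 1.0000 0.0000
    outer loop
      vertex 6.000 17.000 0.000
      vertex 0.000 17.000 6.000
      vertex 6.000 17.000 6.000
    endloop
  endfacet
  facet normal -1.0000 0.0000 0.0000
    outer loop
      vertex 0.000 17.000 0.000
      vertex 0.000 0.000 0.000
      vertex 0.000 0.000 6.000
    endloop
  endfacet
  facet normal -1.0000 0.0000 0.0000
    outer loop
      vertex 0.000 17.000 0.000
      vertex 0.000 0.000 6.000
      vertex 0.000 17.000 6.000
    endloop
  endfacet
endsolid part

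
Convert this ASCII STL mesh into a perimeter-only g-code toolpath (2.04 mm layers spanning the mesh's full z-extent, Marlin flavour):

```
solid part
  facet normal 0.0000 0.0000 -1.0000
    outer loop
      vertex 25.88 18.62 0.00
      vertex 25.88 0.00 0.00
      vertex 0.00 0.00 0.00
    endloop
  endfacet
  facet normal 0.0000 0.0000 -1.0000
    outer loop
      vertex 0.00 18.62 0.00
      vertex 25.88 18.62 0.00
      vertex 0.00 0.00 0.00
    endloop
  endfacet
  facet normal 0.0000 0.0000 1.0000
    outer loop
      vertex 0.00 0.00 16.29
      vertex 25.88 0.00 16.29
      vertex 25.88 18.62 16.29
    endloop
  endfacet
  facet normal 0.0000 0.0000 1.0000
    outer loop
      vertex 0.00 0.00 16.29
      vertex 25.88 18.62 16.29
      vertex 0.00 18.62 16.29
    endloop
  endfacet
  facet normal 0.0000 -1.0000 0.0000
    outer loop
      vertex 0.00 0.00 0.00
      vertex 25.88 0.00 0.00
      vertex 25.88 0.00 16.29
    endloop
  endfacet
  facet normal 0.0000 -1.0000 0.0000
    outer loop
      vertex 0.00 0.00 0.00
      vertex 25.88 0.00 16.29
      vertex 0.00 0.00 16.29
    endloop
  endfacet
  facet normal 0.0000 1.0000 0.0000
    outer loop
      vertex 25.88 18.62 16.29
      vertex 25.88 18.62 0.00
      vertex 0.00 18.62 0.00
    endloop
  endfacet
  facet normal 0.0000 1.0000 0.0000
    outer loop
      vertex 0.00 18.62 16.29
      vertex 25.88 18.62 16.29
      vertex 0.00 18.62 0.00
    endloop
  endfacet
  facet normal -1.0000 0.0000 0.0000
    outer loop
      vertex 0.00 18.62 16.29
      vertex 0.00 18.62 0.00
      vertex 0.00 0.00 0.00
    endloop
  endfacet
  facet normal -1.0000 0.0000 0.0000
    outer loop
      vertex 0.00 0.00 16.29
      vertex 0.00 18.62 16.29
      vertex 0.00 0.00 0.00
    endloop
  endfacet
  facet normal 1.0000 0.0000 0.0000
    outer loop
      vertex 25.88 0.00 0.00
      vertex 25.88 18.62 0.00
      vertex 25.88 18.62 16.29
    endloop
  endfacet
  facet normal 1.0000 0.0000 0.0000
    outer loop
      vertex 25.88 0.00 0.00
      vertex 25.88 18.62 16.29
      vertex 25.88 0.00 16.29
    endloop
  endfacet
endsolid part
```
; perimeter-only toolpath
G21 ; units = mm
G90 ; absolute positioning
G28 ; home
; layer 1
G0 Z2.04
G0 X0.00 Y0.00
G1 X25.88 Y0.00
G1 X25.88 Y18.62
G1 X0.00 Y18.62
G1 X0.00 Y0.00
; layer 2
G0 Z4.07
G0 X0.00 Y0.00
G1 X25.88 Y0.00
G1 X25.88 Y18.62
G1 X0.00 Y18.62
G1 X0.00 Y0.00
; layer 3
G0 Z6.11
G0 X0.00 Y0.00
G1 X25.88 Y0.00
G1 X25.88 Y18.62
G1 X0.00 Y18.62
G1 X0.00 Y0.00
; layer 4
G0 Z8.14
G0 X0.00 Y0.00
G1 X25.88 Y0.00
G1 X25.88 Y18.62
G1 X0.00 Y18.62
G1 X0.00 Y0.00
; layer 5
G0 Z10.18
G0 X0.00 Y0.00
G1 X25.88 Y0.00
G1 X25.88 Y18.62
G1 X0.00 Y18.62
G1 X0.00 Y0.00
; layer 6
G0 Z12.22
G0 X0.00 Y0.00
G1 X25.88 Y0.00
G1 X25.88 Y18.62
G1 X0.00 Y18.62
G1 X0.00 Y0.00
; layer 7
G0 Z14.25
G0 X0.00 Y0.00
G1 X25.88 Y0.00
G1 X25.88 Y18.62
G1 X0.00 Y18.62
G1 X0.00 Y0.00
; layer 8
G0 Z16.29
G0 X0.00 Y0.00
G1 X25.88 Y0.00
G1 X25.88 Y18.62
G1 X0.00 Y18.62
G1 X0.00 Y0.00
M2 ; end

The solid is a rectangular box, roughly 25.9 × 18.6 mm footprint and 16.3 mm tall. Slicing at Δz = 2.04 mm — 8 equal slices spanning the solid's height, so layer i sits at z = i·h/8 — gives 8 non-empty perimeters. Each is a 4-segment closed polygon; G0 lifts to the layer z and rapids to the start vertex, then G1 traces the edges.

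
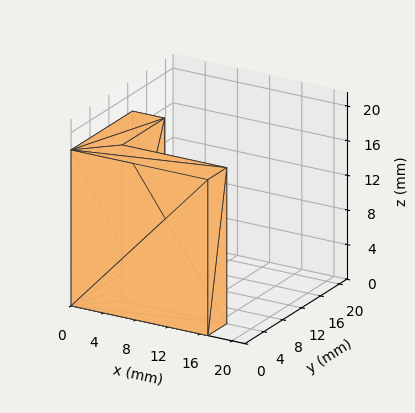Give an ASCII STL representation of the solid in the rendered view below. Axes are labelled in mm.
Reading the render: the shape is an L-shaped prism: outer 17 × 13 mm, arm thicknesses ≈ 4 mm (horizontal) and 4 mm (vertical), extruded 18 mm in z (dimensions read to the nearest mm from the axis ticks). For the STL, each face is triangulated and given an outward normal.

solid part
  facet normal 0.0000 0.0000 -1.0000
    outer loop
      vertex 17.0 4.0 0.0
      vertex 17.0 0.0 0.0
      vertex 0.0 0.0 0.0
    endloop
  endfacet
  facet normal 0.0000 0.0000 -1.0000
    outer loop
      vertex 4.0 4.0 0.0
      vertex 17.0 4.0 0.0
      vertex 0.0 0.0 0.0
    endloop
  endfacet
  facet normal 0.0000 0.0000 -1.0000
    outer loop
      vertex 4.0 13.0 0.0
      vertex 4.0 4.0 0.0
      vertex 0.0 0.0 0.0
    endloop
  endfacet
  facet normal 0.0000 0.0000 -1.0000
    outer loop
      vertex 0.0 13.0 0.0
      vertex 4.0 13.0 0.0
      vertex 0.0 0.0 0.0
    endloop
  endfacet
  facet normal 0.0000 0.0000 1.0000
    outer loop
      vertex 0.0 0.0 18.0
      vertex 17.0 0.0 18.0
      vertex 17.0 4.0 18.0
    endloop
  endfacet
  facet normal 0.0000 0.0000 1.0000
    outer loop
      vertex 0.0 0.0 18.0
      vertex 17.0 4.0 18.0
      vertex 4.0 4.0 18.0
    endloop
  endfacet
  facet normal 0.0000 0.0000 1.0000
    outer loop
      vertex 0.0 0.0 18.0
      vertex 4.0 4.0 18.0
      vertex 4.0 13.0 18.0
    endloop
  endfacet
  facet normal 0.0000 0.0000 1.0000
    outer loop
      vertex 0.0 0.0 18.0
      vertex 4.0 13.0 18.0
      vertex 0.0 13.0 18.0
    endloop
  endfacet
  facet normal 0.0000 -1.0000 0.0000
    outer loop
      vertex 0.0 0.0 0.0
      vertex 17.0 0.0 0.0
      vertex 17.0 0.0 18.0
    endloop
  endfacet
  facet normal 0.0000 -1.0000 0.0000
    outer loop
      vertex 0.0 0.0 0.0
      vertex 17.0 0.0 18.0
      vertex 0.0 0.0 18.0
    endloop
  endfacet
  facet normal 1.0000 0.0000 0.0000
    outer loop
      vertex 17.0 0.0 0.0
      vertex 17.0 4.0 0.0
      vertex 17.0 4.0 18.0
    endloop
  endfacet
  facet normal 1.0000 0.0000 0.0000
    outer loop
      vertex 17.0 0.0 0.0
      vertex 17.0 4.0 18.0
      vertex 17.0 0.0 18.0
    endloop
  endfacet
  facet normal 0.0000 1.0000 0.0000
    outer loop
      vertex 17.0 4.0 0.0
      vertex 4.0 4.0 0.0
      vertex 4.0 4.0 18.0
    endloop
  endfacet
  facet normal 0.0000 1.0000 0.0000
    outer loop
      vertex 17.0 4.0 0.0
      vertex 4.0 4.0 18.0
      vertex 17.0 4.0 18.0
    endloop
  endfacet
  facet normal 1.0000 0.0000 0.0000
    outer loop
      vertex 4.0 4.0 0.0
      vertex 4.0 13.0 0.0
      vertex 4.0 13.0 18.0
    endloop
  endfacet
  facet normal 1.0000 0.0000 0.0000
    outer loop
      vertex 4.0 4.0 0.0
      vertex 4.0 13.0 18.0
      vertex 4.0 4.0 18.0
    endloop
  endfacet
  facet normal 0.0000 1.0000 0.0000
    outer loop
      vertex 4.0 13.0 0.0
      vertex 0.0 13.0 0.0
      vertex 0.0 13.0 18.0
    endloop
  endfacet
  facet normal 0.0000 1.0000 0.0000
    outer loop
      vertex 4.0 13.0 0.0
      vertex 0.0 13.0 18.0
      vertex 4.0 13.0 18.0
    endloop
  endfacet
  facet normal -1.0000 0.0000 0.0000
    outer loop
      vertex 0.0 13.0 0.0
      vertex 0.0 0.0 0.0
      vertex 0.0 0.0 18.0
    endloop
  endfacet
  facet normal -1.0000 0.0000 0.0000
    outer loop
      vertex 0.0 13.0 0.0
      vertex 0.0 0.0 18.0
      vertex 0.0 13.0 18.0
    endloop
  endfacet
endsolid part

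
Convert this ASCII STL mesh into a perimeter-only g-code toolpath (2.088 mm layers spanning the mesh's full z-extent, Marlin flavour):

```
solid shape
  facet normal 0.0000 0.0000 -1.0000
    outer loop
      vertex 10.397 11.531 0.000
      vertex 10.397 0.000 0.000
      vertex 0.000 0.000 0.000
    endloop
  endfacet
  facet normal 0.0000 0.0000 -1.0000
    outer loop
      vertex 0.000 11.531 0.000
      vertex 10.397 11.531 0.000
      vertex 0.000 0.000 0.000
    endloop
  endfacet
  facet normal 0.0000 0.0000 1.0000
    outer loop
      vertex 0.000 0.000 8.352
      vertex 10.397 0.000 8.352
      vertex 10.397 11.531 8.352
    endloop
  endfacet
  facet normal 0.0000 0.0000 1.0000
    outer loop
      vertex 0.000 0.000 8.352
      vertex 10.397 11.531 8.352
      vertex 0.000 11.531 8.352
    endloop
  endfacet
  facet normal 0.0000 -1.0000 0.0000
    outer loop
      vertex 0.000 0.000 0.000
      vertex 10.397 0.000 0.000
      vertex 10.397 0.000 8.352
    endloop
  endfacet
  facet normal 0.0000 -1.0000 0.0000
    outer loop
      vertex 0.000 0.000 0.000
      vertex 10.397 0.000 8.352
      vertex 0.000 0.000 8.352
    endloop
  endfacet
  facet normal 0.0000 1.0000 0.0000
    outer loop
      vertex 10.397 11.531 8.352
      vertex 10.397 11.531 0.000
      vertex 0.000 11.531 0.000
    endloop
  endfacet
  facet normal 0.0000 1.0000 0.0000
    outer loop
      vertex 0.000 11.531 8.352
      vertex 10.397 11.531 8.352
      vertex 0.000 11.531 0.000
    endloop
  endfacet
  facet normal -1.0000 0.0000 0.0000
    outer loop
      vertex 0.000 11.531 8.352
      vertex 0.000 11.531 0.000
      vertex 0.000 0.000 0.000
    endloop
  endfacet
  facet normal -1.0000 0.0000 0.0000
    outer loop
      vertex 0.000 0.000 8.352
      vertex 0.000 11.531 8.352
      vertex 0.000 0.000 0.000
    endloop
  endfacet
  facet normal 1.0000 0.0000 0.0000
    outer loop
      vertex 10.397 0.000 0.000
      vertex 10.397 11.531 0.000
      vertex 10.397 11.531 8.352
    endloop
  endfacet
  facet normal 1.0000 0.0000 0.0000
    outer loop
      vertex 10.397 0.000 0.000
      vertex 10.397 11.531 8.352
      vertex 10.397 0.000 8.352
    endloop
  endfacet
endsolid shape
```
; perimeter-only toolpath
G21 ; units = mm
G90 ; absolute positioning
G28 ; home
; layer 1
G0 Z2.088
G0 X0.000 Y0.000
G1 X10.397 Y0.000
G1 X10.397 Y11.531
G1 X0.000 Y11.531
G1 X0.000 Y0.000
; layer 2
G0 Z4.176
G0 X0.000 Y0.000
G1 X10.397 Y0.000
G1 X10.397 Y11.531
G1 X0.000 Y11.531
G1 X0.000 Y0.000
; layer 3
G0 Z6.264
G0 X0.000 Y0.000
G1 X10.397 Y0.000
G1 X10.397 Y11.531
G1 X0.000 Y11.531
G1 X0.000 Y0.000
; layer 4
G0 Z8.352
G0 X0.000 Y0.000
G1 X10.397 Y0.000
G1 X10.397 Y11.531
G1 X0.000 Y11.531
G1 X0.000 Y0.000
M2 ; end

The solid is a rectangular box, roughly 10.4 × 11.5 mm footprint and 8.35 mm tall. Slicing at Δz = 2.088 mm — 4 equal slices spanning the solid's height, so layer i sits at z = i·h/4 — gives 4 non-empty perimeters. Each is a 4-segment closed polygon; G0 lifts to the layer z and rapids to the start vertex, then G1 traces the edges.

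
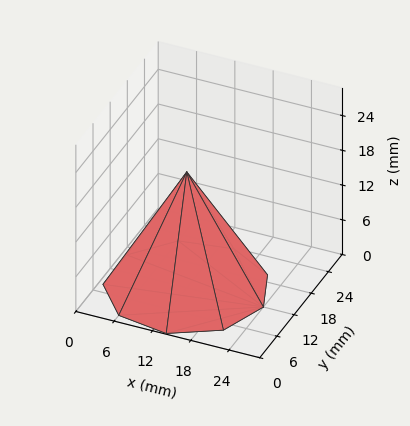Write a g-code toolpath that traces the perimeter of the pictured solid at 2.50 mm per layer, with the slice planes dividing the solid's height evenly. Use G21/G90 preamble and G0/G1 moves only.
Reading the render: the shape is a regular 9-sided pyramid, base circumscribed radius ≈ 12 mm, apex at z ≈ 20 mm (dimensions read to the nearest mm from the axis ticks). For the g-code, the solid's height is divided into equal slices at the stated Δz and each level perimeter traced with G1 moves after a G0 lift.

; perimeter-only toolpath
G21 ; units = mm
G90 ; absolute positioning
G28 ; home
; layer 1
G0 Z2.50
G0 X22.50 Y12.00
G1 X20.04 Y18.75
G1 X13.82 Y22.34
G1 X6.75 Y21.09
G1 X2.13 Y15.59
G1 X2.13 Y8.41
G1 X6.75 Y2.91
G1 X13.82 Y1.66
G1 X20.04 Y5.25
G1 X22.50 Y12.00
; layer 2
G0 Z5.00
G0 X21.00 Y12.00
G1 X18.89 Y17.78
G1 X13.56 Y20.87
G1 X7.50 Y19.79
G1 X3.54 Y15.08
G1 X3.54 Y8.93
G1 X7.50 Y4.21
G1 X13.56 Y3.13
G1 X18.89 Y6.22
G1 X21.00 Y12.00
; layer 3
G0 Z7.50
G0 X19.50 Y12.00
G1 X17.74 Y16.82
G1 X13.30 Y19.39
G1 X8.25 Y18.49
G1 X4.95 Y14.56
G1 X4.95 Y9.44
G1 X8.25 Y5.51
G1 X13.30 Y4.61
G1 X17.74 Y7.18
G1 X19.50 Y12.00
; layer 4
G0 Z10.00
G0 X18.00 Y12.00
G1 X16.59 Y15.86
G1 X13.04 Y17.91
G1 X9.00 Y17.20
G1 X6.36 Y14.05
G1 X6.36 Y9.95
G1 X9.00 Y6.80
G1 X13.04 Y6.09
G1 X16.59 Y8.14
G1 X18.00 Y12.00
; layer 5
G0 Z12.50
G0 X16.50 Y12.00
G1 X15.45 Y14.89
G1 X12.78 Y16.43
G1 X9.75 Y15.90
G1 X7.77 Y13.54
G1 X7.77 Y10.46
G1 X9.75 Y8.10
G1 X12.78 Y7.57
G1 X15.45 Y9.11
G1 X16.50 Y12.00
; layer 6
G0 Z15.00
G0 X15.00 Y12.00
G1 X14.30 Y13.93
G1 X12.52 Y14.96
G1 X10.50 Y14.60
G1 X9.18 Y13.03
G1 X9.18 Y10.97
G1 X10.50 Y9.40
G1 X12.52 Y9.04
G1 X14.30 Y10.07
G1 X15.00 Y12.00
; layer 7
G0 Z17.50
G0 X13.50 Y12.00
G1 X13.15 Y12.96
G1 X12.26 Y13.48
G1 X11.25 Y13.30
G1 X10.59 Y12.51
G1 X10.59 Y11.49
G1 X11.25 Y10.70
G1 X12.26 Y10.52
G1 X13.15 Y11.04
G1 X13.50 Y12.00
M2 ; end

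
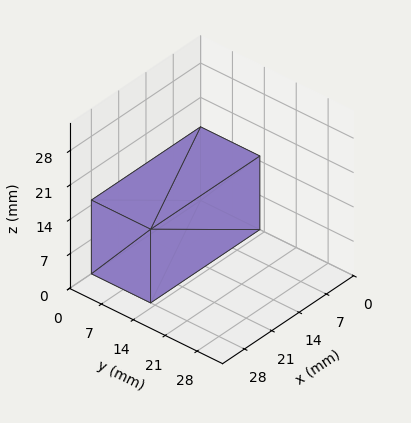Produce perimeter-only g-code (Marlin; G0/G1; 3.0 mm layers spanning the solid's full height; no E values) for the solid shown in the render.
Reading the render: the shape is a rectangular box, roughly 28 × 13 mm footprint and 15 mm tall (dimensions read to the nearest mm from the axis ticks). For the g-code, the solid's height is divided into equal slices at the stated Δz and each level perimeter traced with G1 moves after a G0 lift.

; perimeter-only toolpath
G21 ; units = mm
G90 ; absolute positioning
G28 ; home
; layer 1
G0 Z3.0
G0 X0.0 Y0.0
G1 X28.0 Y0.0
G1 X28.0 Y13.0
G1 X0.0 Y13.0
G1 X0.0 Y0.0
; layer 2
G0 Z6.0
G0 X0.0 Y0.0
G1 X28.0 Y0.0
G1 X28.0 Y13.0
G1 X0.0 Y13.0
G1 X0.0 Y0.0
; layer 3
G0 Z9.0
G0 X0.0 Y0.0
G1 X28.0 Y0.0
G1 X28.0 Y13.0
G1 X0.0 Y13.0
G1 X0.0 Y0.0
; layer 4
G0 Z12.0
G0 X0.0 Y0.0
G1 X28.0 Y0.0
G1 X28.0 Y13.0
G1 X0.0 Y13.0
G1 X0.0 Y0.0
; layer 5
G0 Z15.0
G0 X0.0 Y0.0
G1 X28.0 Y0.0
G1 X28.0 Y13.0
G1 X0.0 Y13.0
G1 X0.0 Y0.0
M2 ; end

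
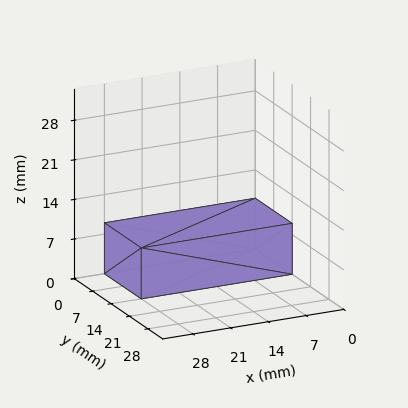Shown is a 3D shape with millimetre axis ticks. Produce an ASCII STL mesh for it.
Reading the render: the shape is a rectangular box, roughly 28 × 14 mm footprint and 9 mm tall (dimensions read to the nearest mm from the axis ticks). For the STL, each face is triangulated and given an outward normal.

solid part
  facet normal 0.0000 0.0000 -1.0000
    outer loop
      vertex 28.000 14.000 0.000
      vertex 28.000 0.000 0.000
      vertex 0.000 0.000 0.000
    endloop
  endfacet
  facet normal 0.0000 0.0000 -1.0000
    outer loop
      vertex 0.000 14.000 0.000
      vertex 28.000 14.000 0.000
      vertex 0.000 0.000 0.000
    endloop
  endfacet
  facet normal 0.0000 0.0000 1.0000
    outer loop
      vertex 0.000 0.000 9.000
      vertex 28.000 0.000 9.000
      vertex 28.000 14.000 9.000
    endloop
  endfacet
  facet normal 0.0000 0.0000 1.0000
    outer loop
      vertex 0.000 0.000 9.000
      vertex 28.000 14.000 9.000
      vertex 0.000 14.000 9.000
    endloop
  endfacet
  facet normal 0.0000 -1.0000 0.0000
    outer loop
      vertex 0.000 0.000 0.000
      vertex 28.000 0.000 0.000
      vertex 28.000 0.000 9.000
    endloop
  endfacet
  facet normal 0.0000 -1.0000 0.0000
    outer loop
      vertex 0.000 0.000 0.000
      vertex 28.000 0.000 9.000
      vertex 0.000 0.000 9.000
    endloop
  endfacet
  facet normal 0.0000 1.0000 0.0000
    outer loop
      vertex 28.000 14.000 9.000
      vertex 28.000 14.000 0.000
      vertex 0.000 14.000 0.000
    endloop
  endfacet
  facet normal 0.0000 1.0000 0.0000
    outer loop
      vertex 0.000 14.000 9.000
      vertex 28.000 14.000 9.000
      vertex 0.000 14.000 0.000
    endloop
  endfacet
  facet normal -1.0000 0.0000 0.0000
    outer loop
      vertex 0.000 14.000 9.000
      vertex 0.000 14.000 0.000
      vertex 0.000 0.000 0.000
    endloop
  endfacet
  facet normal -1.0000 0.0000 0.0000
    outer loop
      vertex 0.000 0.000 9.000
      vertex 0.000 14.000 9.000
      vertex 0.000 0.000 0.000
    endloop
  endfacet
  facet normal 1.0000 0.0000 0.0000
    outer loop
      vertex 28.000 0.000 0.000
      vertex 28.000 14.000 0.000
      vertex 28.000 14.000 9.000
    endloop
  endfacet
  facet normal 1.0000 0.0000 0.0000
    outer loop
      vertex 28.000 0.000 0.000
      vertex 28.000 14.000 9.000
      vertex 28.000 0.000 9.000
    endloop
  endfacet
endsolid part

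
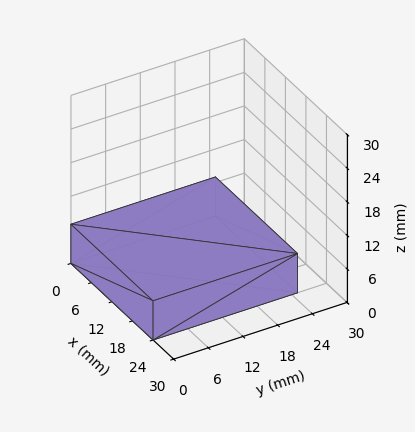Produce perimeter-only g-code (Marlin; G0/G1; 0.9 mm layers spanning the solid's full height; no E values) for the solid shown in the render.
Reading the render: the shape is a rectangular box, roughly 24 × 25 mm footprint and 7 mm tall (dimensions read to the nearest mm from the axis ticks). For the g-code, the solid's height is divided into equal slices at the stated Δz and each level perimeter traced with G1 moves after a G0 lift.

; perimeter-only toolpath
G21 ; units = mm
G90 ; absolute positioning
G28 ; home
; layer 1
G0 Z0.9
G0 X0.0 Y0.0
G1 X24.0 Y0.0
G1 X24.0 Y25.0
G1 X0.0 Y25.0
G1 X0.0 Y0.0
; layer 2
G0 Z1.8
G0 X0.0 Y0.0
G1 X24.0 Y0.0
G1 X24.0 Y25.0
G1 X0.0 Y25.0
G1 X0.0 Y0.0
; layer 3
G0 Z2.6
G0 X0.0 Y0.0
G1 X24.0 Y0.0
G1 X24.0 Y25.0
G1 X0.0 Y25.0
G1 X0.0 Y0.0
; layer 4
G0 Z3.5
G0 X0.0 Y0.0
G1 X24.0 Y0.0
G1 X24.0 Y25.0
G1 X0.0 Y25.0
G1 X0.0 Y0.0
; layer 5
G0 Z4.4
G0 X0.0 Y0.0
G1 X24.0 Y0.0
G1 X24.0 Y25.0
G1 X0.0 Y25.0
G1 X0.0 Y0.0
; layer 6
G0 Z5.2
G0 X0.0 Y0.0
G1 X24.0 Y0.0
G1 X24.0 Y25.0
G1 X0.0 Y25.0
G1 X0.0 Y0.0
; layer 7
G0 Z6.1
G0 X0.0 Y0.0
G1 X24.0 Y0.0
G1 X24.0 Y25.0
G1 X0.0 Y25.0
G1 X0.0 Y0.0
; layer 8
G0 Z7.0
G0 X0.0 Y0.0
G1 X24.0 Y0.0
G1 X24.0 Y25.0
G1 X0.0 Y25.0
G1 X0.0 Y0.0
M2 ; end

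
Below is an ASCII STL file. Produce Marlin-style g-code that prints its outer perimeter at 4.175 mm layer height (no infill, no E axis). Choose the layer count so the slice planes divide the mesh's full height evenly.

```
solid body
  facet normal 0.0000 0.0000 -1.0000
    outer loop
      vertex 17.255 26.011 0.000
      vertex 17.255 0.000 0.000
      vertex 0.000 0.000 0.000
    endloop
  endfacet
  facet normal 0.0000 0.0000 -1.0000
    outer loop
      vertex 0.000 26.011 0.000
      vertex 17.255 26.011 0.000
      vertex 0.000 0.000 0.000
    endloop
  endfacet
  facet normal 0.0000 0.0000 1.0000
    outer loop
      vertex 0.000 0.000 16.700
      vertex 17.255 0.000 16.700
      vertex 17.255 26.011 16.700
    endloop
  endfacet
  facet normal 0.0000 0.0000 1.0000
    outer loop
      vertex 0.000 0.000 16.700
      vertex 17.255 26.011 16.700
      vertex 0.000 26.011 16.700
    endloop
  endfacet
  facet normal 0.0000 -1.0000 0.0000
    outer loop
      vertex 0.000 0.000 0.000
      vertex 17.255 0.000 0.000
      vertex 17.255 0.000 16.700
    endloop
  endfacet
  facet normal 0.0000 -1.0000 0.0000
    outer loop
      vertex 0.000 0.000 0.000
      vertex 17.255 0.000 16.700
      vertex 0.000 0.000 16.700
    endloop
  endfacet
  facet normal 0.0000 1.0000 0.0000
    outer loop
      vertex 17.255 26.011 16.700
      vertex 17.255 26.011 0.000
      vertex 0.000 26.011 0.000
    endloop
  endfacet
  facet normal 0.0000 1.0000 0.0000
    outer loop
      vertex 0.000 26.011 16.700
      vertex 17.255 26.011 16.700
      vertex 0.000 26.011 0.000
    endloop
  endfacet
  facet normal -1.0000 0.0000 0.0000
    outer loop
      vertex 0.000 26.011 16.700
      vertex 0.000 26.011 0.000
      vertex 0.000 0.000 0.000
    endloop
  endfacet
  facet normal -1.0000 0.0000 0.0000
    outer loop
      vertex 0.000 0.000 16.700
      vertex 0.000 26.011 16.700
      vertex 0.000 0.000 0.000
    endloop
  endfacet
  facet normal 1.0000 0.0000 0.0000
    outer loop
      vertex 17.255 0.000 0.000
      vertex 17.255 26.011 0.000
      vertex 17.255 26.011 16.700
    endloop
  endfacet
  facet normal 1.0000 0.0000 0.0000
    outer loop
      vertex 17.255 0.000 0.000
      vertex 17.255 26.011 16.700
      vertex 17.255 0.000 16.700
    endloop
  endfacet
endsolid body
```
; perimeter-only toolpath
G21 ; units = mm
G90 ; absolute positioning
G28 ; home
; layer 1
G0 Z4.175
G0 X0.000 Y0.000
G1 X17.255 Y0.000
G1 X17.255 Y26.011
G1 X0.000 Y26.011
G1 X0.000 Y0.000
; layer 2
G0 Z8.350
G0 X0.000 Y0.000
G1 X17.255 Y0.000
G1 X17.255 Y26.011
G1 X0.000 Y26.011
G1 X0.000 Y0.000
; layer 3
G0 Z12.525
G0 X0.000 Y0.000
G1 X17.255 Y0.000
G1 X17.255 Y26.011
G1 X0.000 Y26.011
G1 X0.000 Y0.000
; layer 4
G0 Z16.700
G0 X0.000 Y0.000
G1 X17.255 Y0.000
G1 X17.255 Y26.011
G1 X0.000 Y26.011
G1 X0.000 Y0.000
M2 ; end

The solid is a rectangular box, roughly 17.3 × 26 mm footprint and 16.7 mm tall. Slicing at Δz = 4.175 mm — 4 equal slices spanning the solid's height, so layer i sits at z = i·h/4 — gives 4 non-empty perimeters. Each is a 4-segment closed polygon; G0 lifts to the layer z and rapids to the start vertex, then G1 traces the edges.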